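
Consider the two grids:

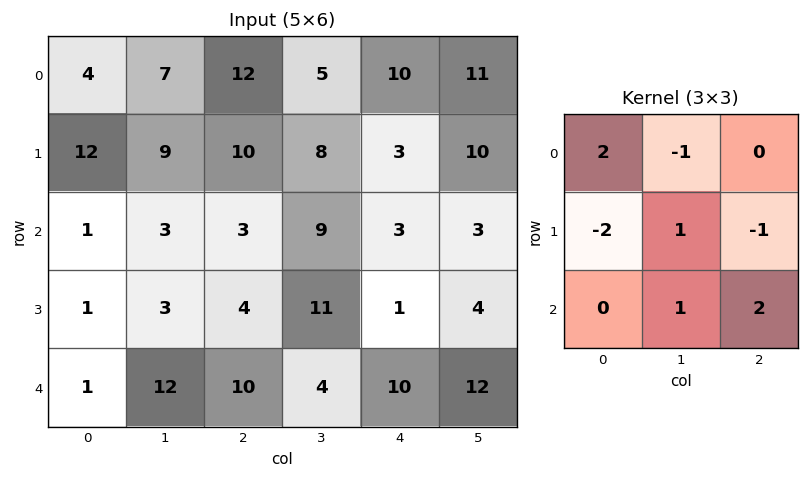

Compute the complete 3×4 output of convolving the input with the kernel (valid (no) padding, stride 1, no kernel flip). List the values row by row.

-15 7 19 -14
24 22 25 4
28 8 23 24

Output[0,0]: The receptive field on the input at this output position is [4 7 12 / 12 9 10 / 1 3 3]. Elementwise product with the kernel and sum: 4·2 + 7·-1 + 12·-2 + 9·1 + 10·-1 + 3·1 + 3·2.
Output[0,1]: The receptive field on the input at this output position is [7 12 5 / 9 10 8 / 3 3 9]. Elementwise product with the kernel and sum: 7·2 + 12·-1 + 9·-2 + 10·1 + 8·-1 + 3·1 + 9·2.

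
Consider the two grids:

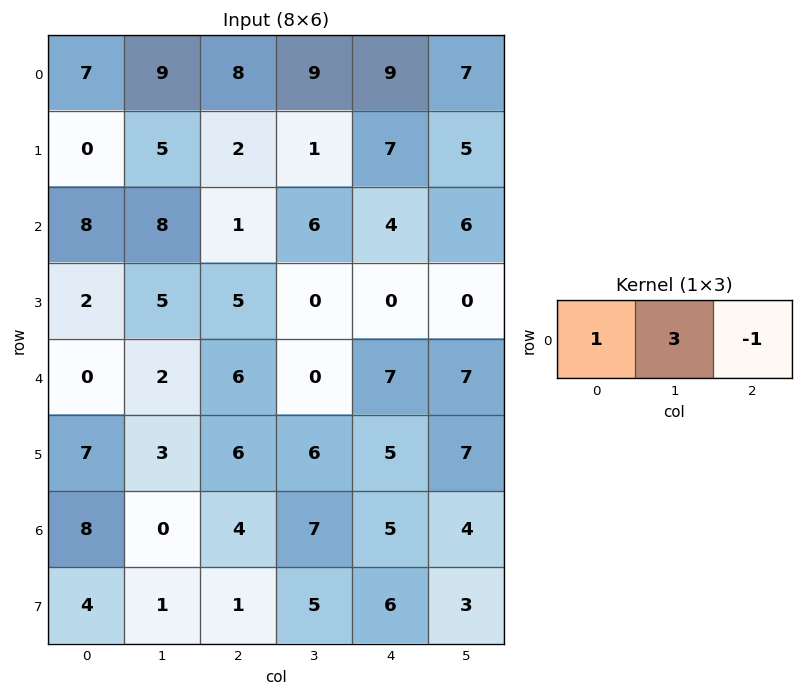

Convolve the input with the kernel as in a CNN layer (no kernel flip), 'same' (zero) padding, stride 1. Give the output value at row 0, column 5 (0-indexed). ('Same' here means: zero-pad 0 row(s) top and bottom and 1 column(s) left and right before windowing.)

The receptive field on the zero-padded input at this output position is [9 7 0]. Elementwise product with the kernel and sum: 9·1 + 7·3 + 0·-1.

30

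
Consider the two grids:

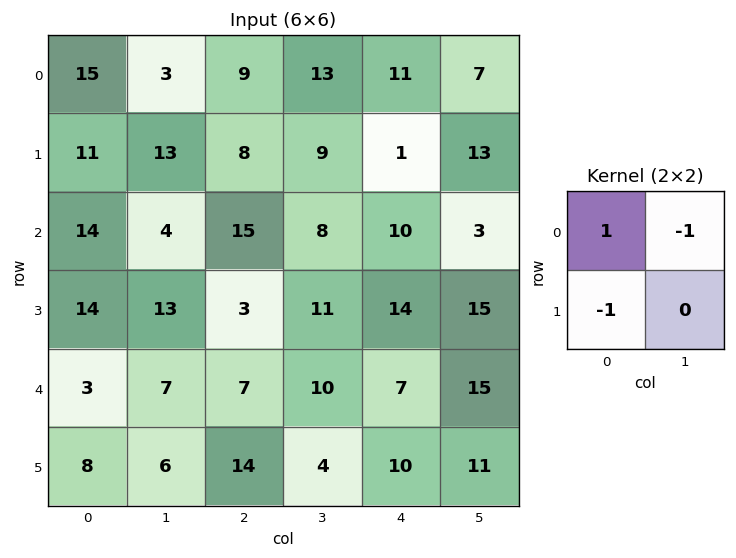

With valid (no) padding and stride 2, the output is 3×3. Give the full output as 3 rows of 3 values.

1 -12 3
-4 4 -7
-12 -17 -18

Output[0,0]: The receptive field on the input at this output position is [15 3 / 11 13]. Elementwise product with the kernel and sum: 15·1 + 3·-1 + 11·-1.
Output[0,1]: The receptive field on the input at this output position is [9 13 / 8 9]. Elementwise product with the kernel and sum: 9·1 + 13·-1 + 8·-1.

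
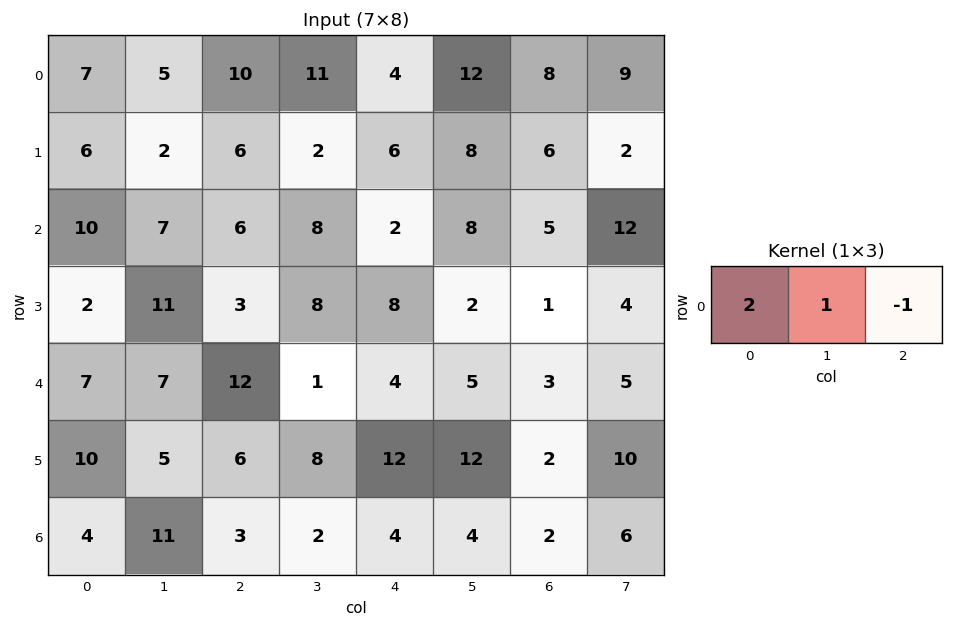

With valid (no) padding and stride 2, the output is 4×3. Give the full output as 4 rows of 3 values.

9 27 12
21 18 7
9 21 10
16 4 10

Output[0,0]: The receptive field on the input at this output position is [7 5 10]. Elementwise product with the kernel and sum: 7·2 + 5·1 + 10·-1.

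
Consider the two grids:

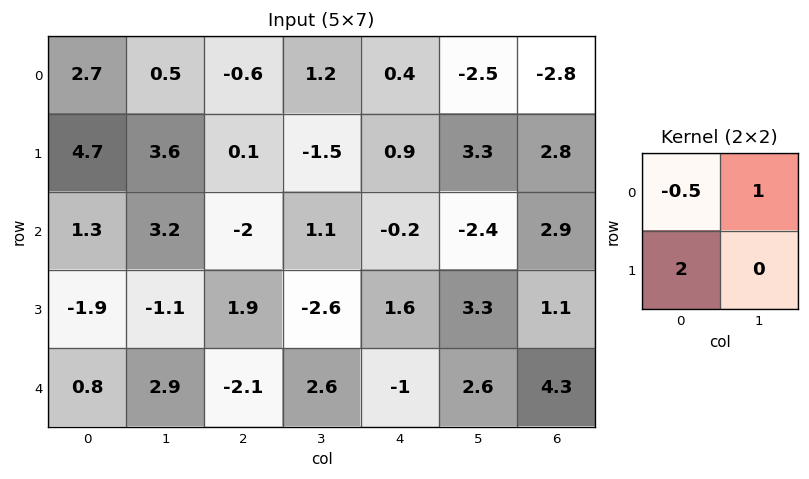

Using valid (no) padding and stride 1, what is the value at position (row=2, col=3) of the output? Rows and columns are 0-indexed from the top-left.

-5.95

The receptive field on the input at this output position is [1.1 -0.2 / -2.6 1.6]. Elementwise product with the kernel and sum: 1.1·-0.5 + -0.2·1 + -2.6·2.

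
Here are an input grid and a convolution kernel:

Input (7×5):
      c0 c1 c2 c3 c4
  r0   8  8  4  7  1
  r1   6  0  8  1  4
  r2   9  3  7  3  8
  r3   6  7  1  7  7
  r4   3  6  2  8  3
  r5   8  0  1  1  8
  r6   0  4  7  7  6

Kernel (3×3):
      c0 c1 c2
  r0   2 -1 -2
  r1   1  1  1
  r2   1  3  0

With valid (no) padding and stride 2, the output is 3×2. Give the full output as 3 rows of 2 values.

Output[0,0]: The receptive field on the input at this output position is [8 8 4 / 6 0 8 / 9 3 7]. Elementwise product with the kernel and sum: 8·2 + 8·-1 + 4·-2 + 6·1 + 0·1 + 8·1 + 9·1 + 3·3.

32 28
36 36
17 28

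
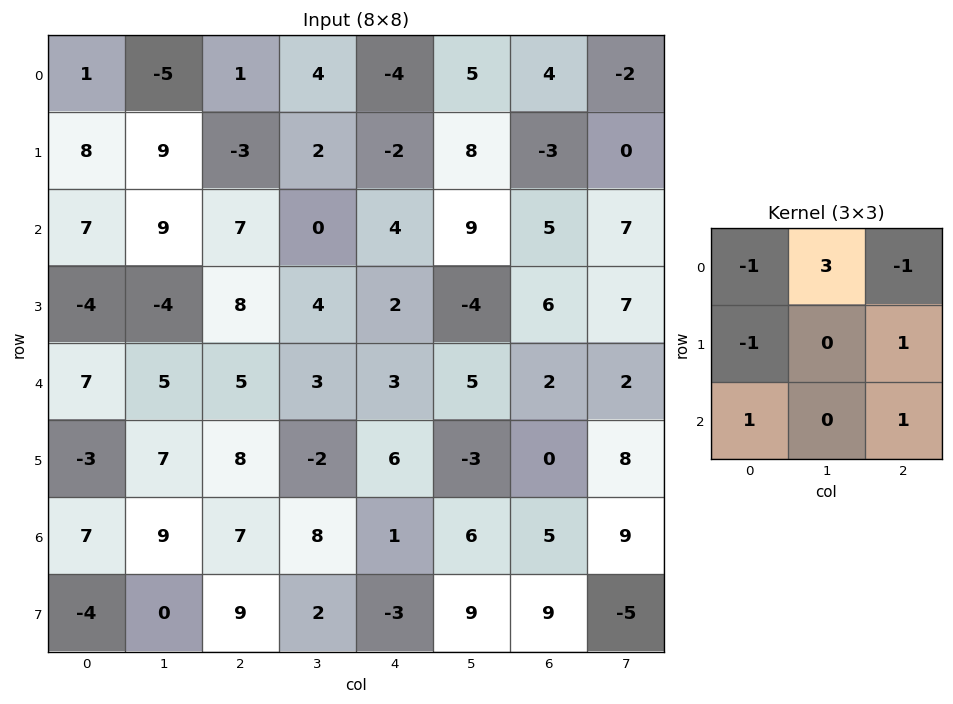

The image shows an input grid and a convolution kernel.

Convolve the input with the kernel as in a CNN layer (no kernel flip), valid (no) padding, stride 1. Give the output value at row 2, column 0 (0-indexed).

37

The receptive field on the input at this output position is [7 9 7 / -4 -4 8 / 7 5 5]. Elementwise product with the kernel and sum: 7·-1 + 9·3 + 7·-1 + -4·-1 + 8·1 + 7·1 + 5·1.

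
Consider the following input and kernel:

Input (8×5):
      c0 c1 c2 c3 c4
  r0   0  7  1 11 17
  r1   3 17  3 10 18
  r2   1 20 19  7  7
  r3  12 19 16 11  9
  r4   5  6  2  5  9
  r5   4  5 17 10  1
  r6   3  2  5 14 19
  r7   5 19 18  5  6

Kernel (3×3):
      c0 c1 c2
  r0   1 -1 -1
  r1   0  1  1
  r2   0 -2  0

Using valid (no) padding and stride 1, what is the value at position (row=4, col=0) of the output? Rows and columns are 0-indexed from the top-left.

15

The receptive field on the input at this output position is [5 6 2 / 4 5 17 / 3 2 5]. Elementwise product with the kernel and sum: 5·1 + 6·-1 + 2·-1 + 5·1 + 17·1 + 2·-2.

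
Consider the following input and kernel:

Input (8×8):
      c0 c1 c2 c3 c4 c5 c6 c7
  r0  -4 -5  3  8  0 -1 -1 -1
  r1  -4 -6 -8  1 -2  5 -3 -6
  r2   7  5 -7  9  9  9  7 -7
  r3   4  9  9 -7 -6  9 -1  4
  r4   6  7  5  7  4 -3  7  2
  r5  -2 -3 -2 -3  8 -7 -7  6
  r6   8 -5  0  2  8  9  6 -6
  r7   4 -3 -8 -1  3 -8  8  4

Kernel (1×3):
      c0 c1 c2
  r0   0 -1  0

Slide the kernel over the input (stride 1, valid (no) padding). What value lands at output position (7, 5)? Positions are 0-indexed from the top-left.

-8

The receptive field on the input at this output position is [-8 8 4]. Elementwise product with the kernel and sum: 8·-1.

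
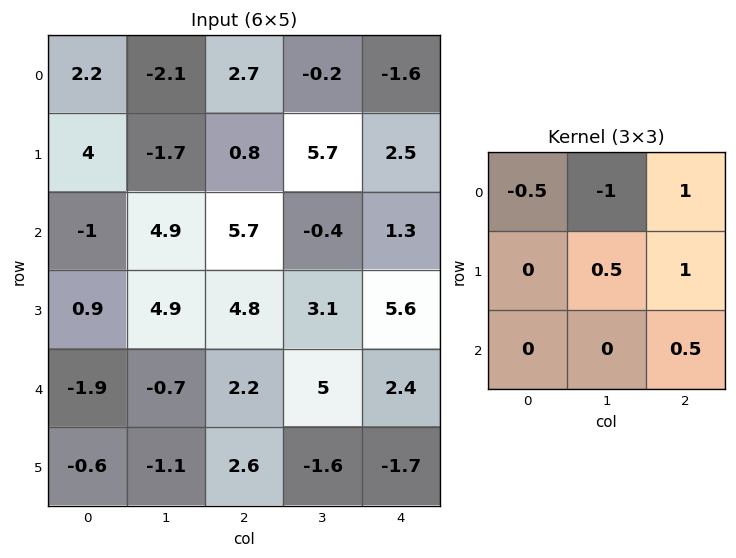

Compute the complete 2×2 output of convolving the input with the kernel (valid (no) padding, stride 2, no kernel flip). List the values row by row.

6.5 3.25
9.65 7.2

Output[0,0]: The receptive field on the input at this output position is [2.2 -2.1 2.7 / 4 -1.7 0.8 / -1 4.9 5.7]. Elementwise product with the kernel and sum: 2.2·-0.5 + -2.1·-1 + 2.7·1 + -1.7·0.5 + 0.8·1 + 5.7·0.5.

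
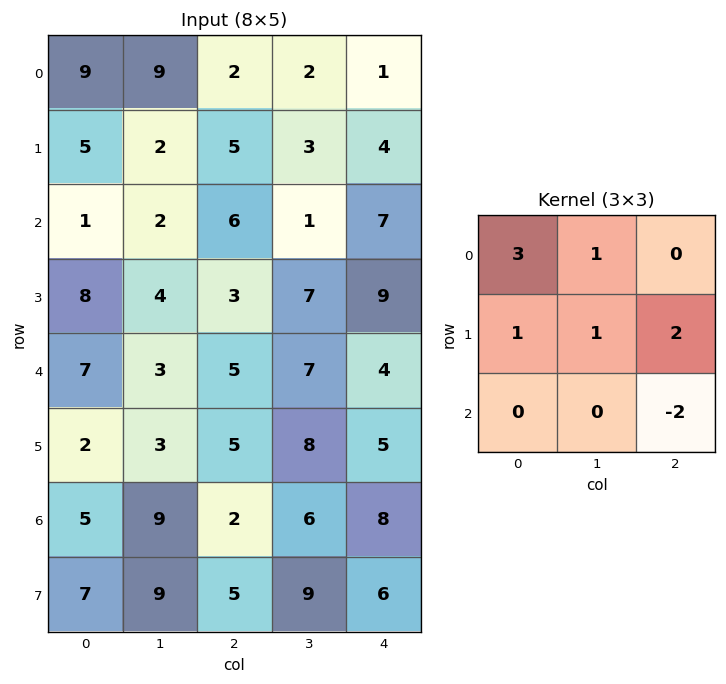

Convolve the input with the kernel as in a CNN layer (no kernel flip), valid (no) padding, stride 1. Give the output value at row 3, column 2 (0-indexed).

The receptive field on the input at this output position is [3 7 9 / 5 7 4 / 5 8 5]. Elementwise product with the kernel and sum: 3·3 + 7·1 + 5·1 + 7·1 + 4·2 + 5·-2.

26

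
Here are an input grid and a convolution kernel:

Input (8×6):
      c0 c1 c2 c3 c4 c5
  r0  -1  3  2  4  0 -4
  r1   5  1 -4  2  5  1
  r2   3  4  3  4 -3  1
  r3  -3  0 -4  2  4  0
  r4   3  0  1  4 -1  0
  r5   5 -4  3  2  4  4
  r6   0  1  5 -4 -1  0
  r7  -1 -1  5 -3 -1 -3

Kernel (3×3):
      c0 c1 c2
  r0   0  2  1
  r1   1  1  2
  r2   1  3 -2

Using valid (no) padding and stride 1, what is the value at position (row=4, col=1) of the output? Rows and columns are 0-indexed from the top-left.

33

The receptive field on the input at this output position is [0 1 4 / -4 3 2 / 1 5 -4]. Elementwise product with the kernel and sum: 1·2 + 4·1 + -4·1 + 3·1 + 2·2 + 1·1 + 5·3 + -4·-2.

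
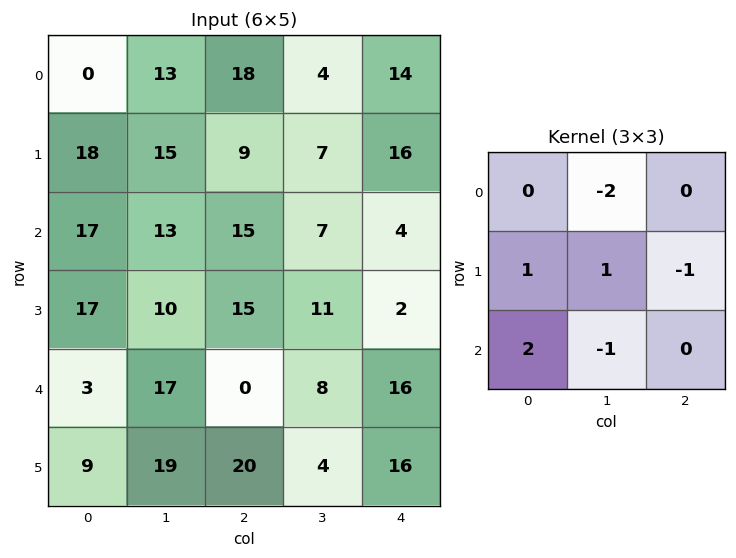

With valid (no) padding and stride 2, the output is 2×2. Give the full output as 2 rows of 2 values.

Output[0,0]: The receptive field on the input at this output position is [0 13 18 / 18 15 9 / 17 13 15]. Elementwise product with the kernel and sum: 13·-2 + 18·1 + 15·1 + 9·-1 + 17·2 + 13·-1.
Output[0,1]: The receptive field on the input at this output position is [18 4 14 / 9 7 16 / 15 7 4]. Elementwise product with the kernel and sum: 4·-2 + 9·1 + 7·1 + 16·-1 + 15·2 + 7·-1.

19 15
-25 2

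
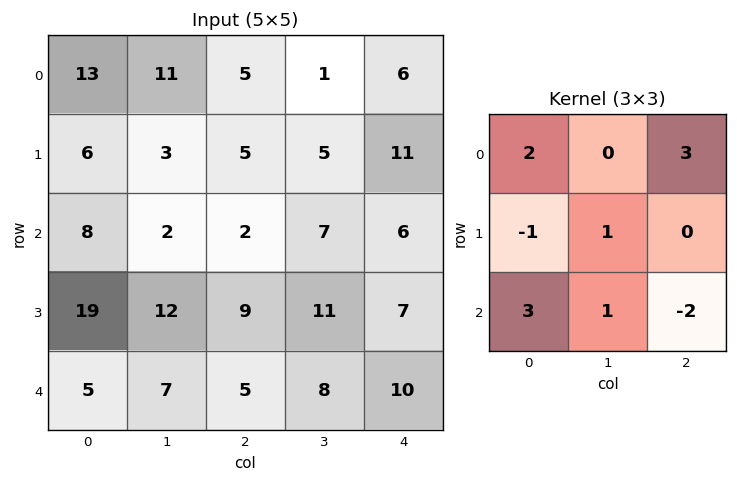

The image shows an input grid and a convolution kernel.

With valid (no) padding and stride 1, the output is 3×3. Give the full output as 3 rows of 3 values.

Output[0,0]: The receptive field on the input at this output position is [13 11 5 / 6 3 5 / 8 2 2]. Elementwise product with the kernel and sum: 13·2 + 5·3 + 6·-1 + 3·1 + 8·3 + 2·1 + 2·-2.
Output[0,1]: The receptive field on the input at this output position is [11 5 1 / 3 5 5 / 2 2 7]. Elementwise product with the kernel and sum: 11·2 + 1·3 + 3·-1 + 5·1 + 2·3 + 2·1 + 7·-2.

60 21 29
72 44 72
27 32 27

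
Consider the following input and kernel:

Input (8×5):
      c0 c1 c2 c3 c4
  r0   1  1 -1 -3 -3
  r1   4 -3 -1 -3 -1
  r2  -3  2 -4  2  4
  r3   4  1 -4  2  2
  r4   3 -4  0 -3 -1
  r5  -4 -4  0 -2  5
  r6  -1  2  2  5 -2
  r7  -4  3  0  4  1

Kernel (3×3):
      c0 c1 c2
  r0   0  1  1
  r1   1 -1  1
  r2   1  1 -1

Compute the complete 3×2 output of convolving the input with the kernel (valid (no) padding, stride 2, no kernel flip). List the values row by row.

9 -11
-4 0
-5 12

Output[0,0]: The receptive field on the input at this output position is [1 1 -1 / 4 -3 -1 / -3 2 -4]. Elementwise product with the kernel and sum: 1·1 + -1·1 + 4·1 + -3·-1 + -1·1 + -3·1 + 2·1 + -4·-1.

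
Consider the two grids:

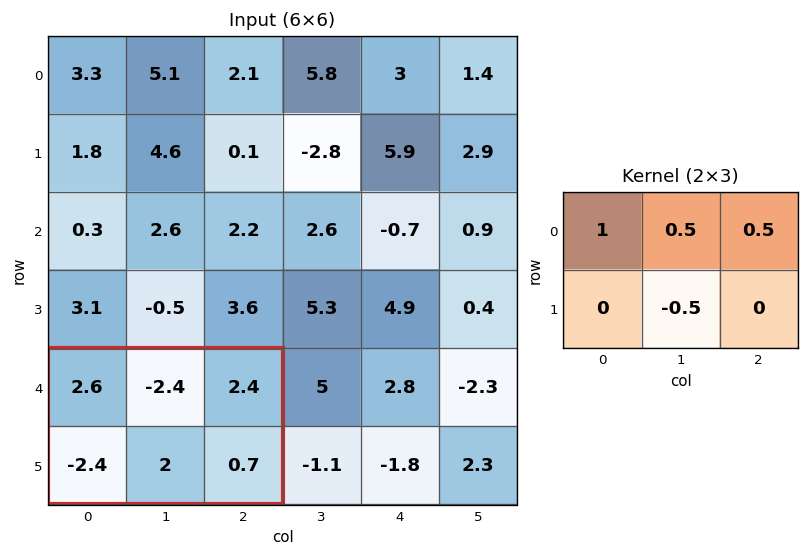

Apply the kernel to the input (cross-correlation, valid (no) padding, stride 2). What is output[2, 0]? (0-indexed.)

The receptive field on the input at this output position is [2.6 -2.4 2.4 / -2.4 2 0.7]. Elementwise product with the kernel and sum: 2.6·1 + -2.4·0.5 + 2.4·0.5 + 2·-0.5.

1.6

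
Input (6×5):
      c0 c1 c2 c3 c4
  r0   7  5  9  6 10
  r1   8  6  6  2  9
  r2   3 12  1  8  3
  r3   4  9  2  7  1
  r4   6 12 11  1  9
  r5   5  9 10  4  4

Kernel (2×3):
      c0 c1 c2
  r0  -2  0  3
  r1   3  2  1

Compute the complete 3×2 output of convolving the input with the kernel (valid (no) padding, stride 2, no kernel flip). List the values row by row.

Output[0,0]: The receptive field on the input at this output position is [7 5 9 / 8 6 6]. Elementwise product with the kernel and sum: 7·-2 + 9·3 + 8·3 + 6·2 + 6·1.
Output[0,1]: The receptive field on the input at this output position is [9 6 10 / 6 2 9]. Elementwise product with the kernel and sum: 9·-2 + 10·3 + 6·3 + 2·2 + 9·1.

55 43
29 28
64 47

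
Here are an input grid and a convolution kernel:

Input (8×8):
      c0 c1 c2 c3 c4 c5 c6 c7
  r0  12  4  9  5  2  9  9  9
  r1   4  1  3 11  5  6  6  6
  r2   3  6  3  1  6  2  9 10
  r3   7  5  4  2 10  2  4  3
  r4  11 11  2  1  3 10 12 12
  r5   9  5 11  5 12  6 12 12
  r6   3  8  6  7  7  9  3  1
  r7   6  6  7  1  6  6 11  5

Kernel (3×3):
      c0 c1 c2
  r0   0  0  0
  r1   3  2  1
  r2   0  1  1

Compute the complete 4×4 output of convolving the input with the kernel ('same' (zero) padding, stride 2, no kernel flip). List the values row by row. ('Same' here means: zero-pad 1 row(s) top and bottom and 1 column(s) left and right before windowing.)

Output[0,0]: The receptive field on the zero-padded input at this output position is [0 0 0 / 0 12 4 / 0 4 1]. Elementwise product with the kernel and sum: 0·3 + 12·2 + 4·1 + 4·1 + 1·1.

33 49 39 66
24 31 29 41
47 54 37 90
26 51 56 50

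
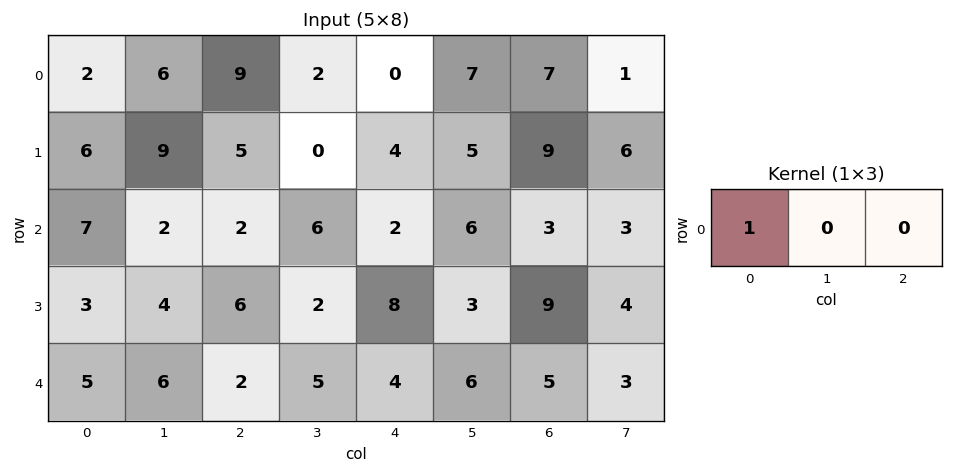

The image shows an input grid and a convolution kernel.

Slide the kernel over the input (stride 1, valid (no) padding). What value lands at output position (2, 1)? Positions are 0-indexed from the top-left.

2

The receptive field on the input at this output position is [2 2 6]. Elementwise product with the kernel and sum: 2·1.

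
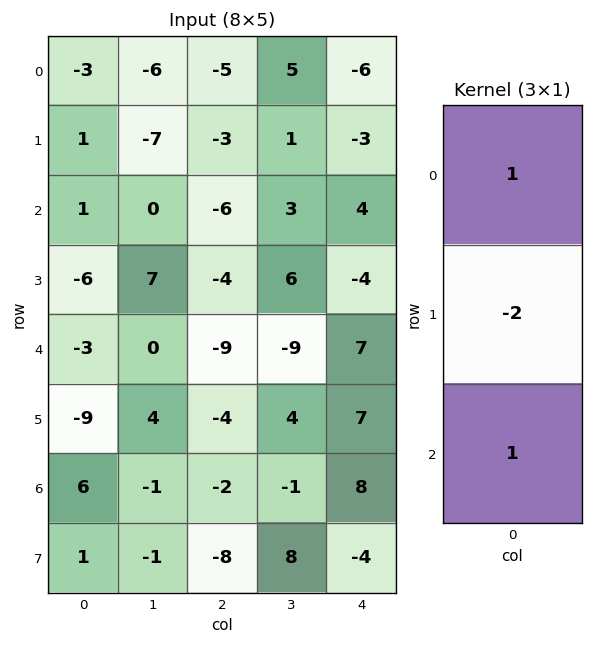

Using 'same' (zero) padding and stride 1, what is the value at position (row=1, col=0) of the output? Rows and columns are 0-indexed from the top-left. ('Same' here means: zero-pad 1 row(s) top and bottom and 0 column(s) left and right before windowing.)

-4

The receptive field on the zero-padded input at this output position is [-3 / 1 / 1]. Elementwise product with the kernel and sum: -3·1 + 1·-2 + 1·1.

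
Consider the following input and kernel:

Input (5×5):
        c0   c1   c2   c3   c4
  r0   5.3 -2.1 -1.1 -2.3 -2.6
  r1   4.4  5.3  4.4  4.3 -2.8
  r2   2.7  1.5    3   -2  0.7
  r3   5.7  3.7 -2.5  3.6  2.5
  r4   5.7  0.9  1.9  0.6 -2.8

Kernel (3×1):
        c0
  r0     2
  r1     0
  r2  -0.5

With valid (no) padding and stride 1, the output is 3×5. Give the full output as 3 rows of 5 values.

Output[0,0]: The receptive field on the input at this output position is [5.3 / 4.4 / 2.7]. Elementwise product with the kernel and sum: 5.3·2 + 2.7·-0.5.

9.25 -4.95 -3.7 -3.6 -5.55
5.95 8.75 10.05 6.8 -6.85
2.55 2.55 5.05 -4.3 2.8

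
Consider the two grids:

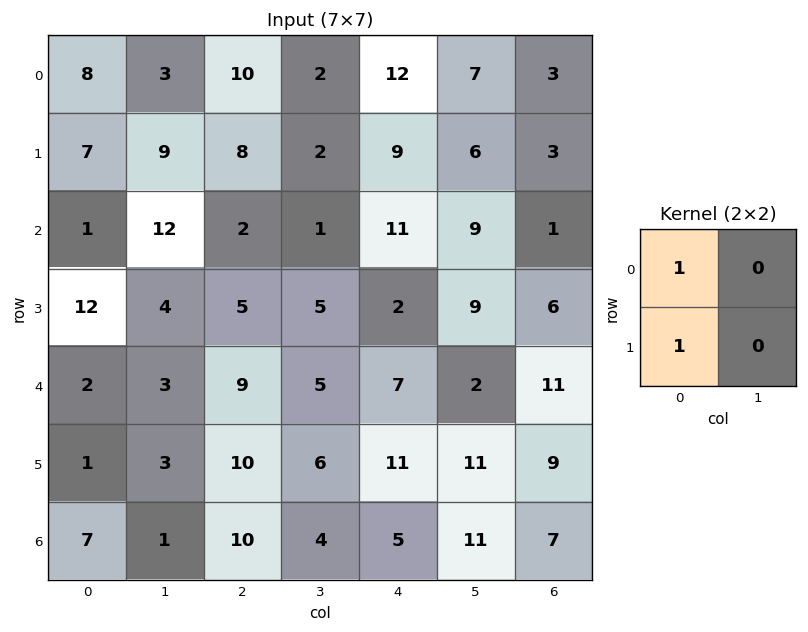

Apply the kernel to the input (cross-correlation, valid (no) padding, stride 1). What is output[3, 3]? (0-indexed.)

10

The receptive field on the input at this output position is [5 2 / 5 7]. Elementwise product with the kernel and sum: 5·1 + 5·1.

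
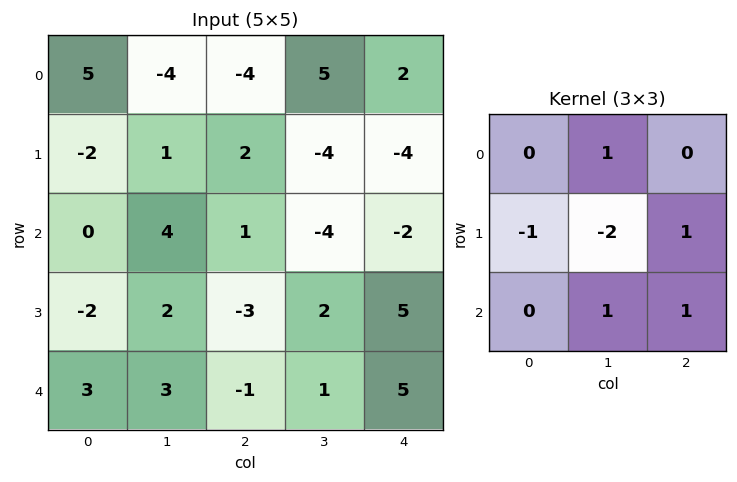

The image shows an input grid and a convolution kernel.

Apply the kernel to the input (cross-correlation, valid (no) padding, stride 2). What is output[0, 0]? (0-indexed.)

3

The receptive field on the input at this output position is [5 -4 -4 / -2 1 2 / 0 4 1]. Elementwise product with the kernel and sum: -4·1 + -2·-1 + 1·-2 + 2·1 + 4·1 + 1·1.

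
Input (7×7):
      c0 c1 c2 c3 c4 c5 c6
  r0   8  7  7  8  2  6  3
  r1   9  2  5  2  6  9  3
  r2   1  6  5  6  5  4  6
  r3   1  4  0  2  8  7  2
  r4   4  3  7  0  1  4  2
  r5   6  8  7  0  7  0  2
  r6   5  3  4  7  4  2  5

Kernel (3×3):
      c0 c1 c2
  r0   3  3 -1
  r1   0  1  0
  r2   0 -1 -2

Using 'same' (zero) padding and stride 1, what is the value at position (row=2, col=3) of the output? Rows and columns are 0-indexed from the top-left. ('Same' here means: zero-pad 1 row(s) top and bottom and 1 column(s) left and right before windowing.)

The receptive field on the zero-padded input at this output position is [5 2 6 / 5 6 5 / 0 2 8]. Elementwise product with the kernel and sum: 5·3 + 2·3 + 6·-1 + 6·1 + 2·-1 + 8·-2.

3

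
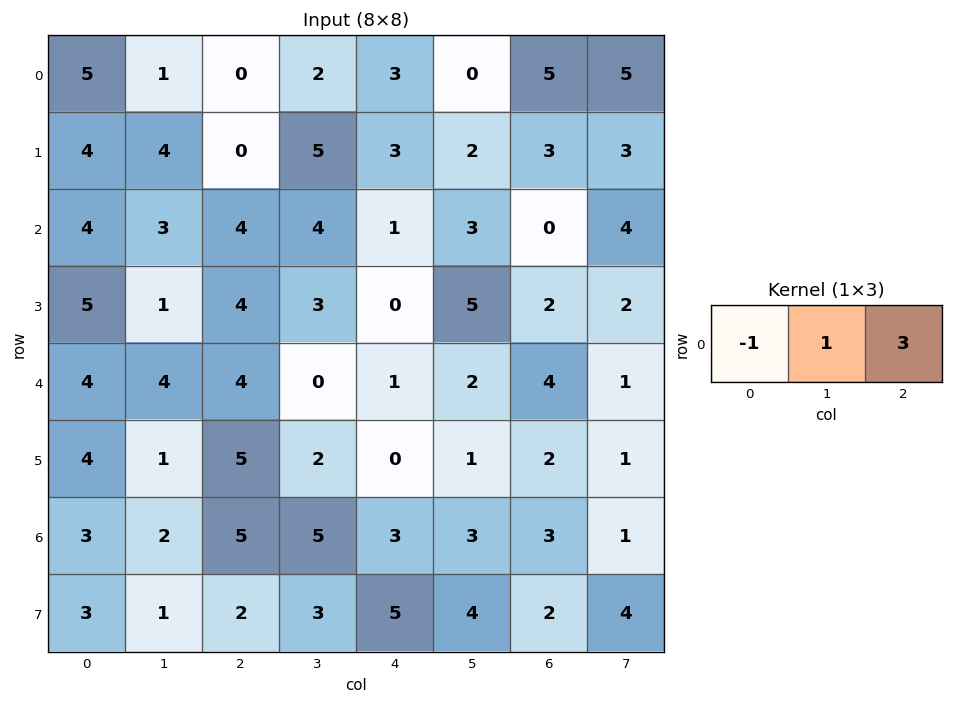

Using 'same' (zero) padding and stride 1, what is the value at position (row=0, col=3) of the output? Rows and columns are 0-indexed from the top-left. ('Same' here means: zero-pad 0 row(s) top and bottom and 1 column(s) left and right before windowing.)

11

The receptive field on the zero-padded input at this output position is [0 2 3]. Elementwise product with the kernel and sum: 0·-1 + 2·1 + 3·3.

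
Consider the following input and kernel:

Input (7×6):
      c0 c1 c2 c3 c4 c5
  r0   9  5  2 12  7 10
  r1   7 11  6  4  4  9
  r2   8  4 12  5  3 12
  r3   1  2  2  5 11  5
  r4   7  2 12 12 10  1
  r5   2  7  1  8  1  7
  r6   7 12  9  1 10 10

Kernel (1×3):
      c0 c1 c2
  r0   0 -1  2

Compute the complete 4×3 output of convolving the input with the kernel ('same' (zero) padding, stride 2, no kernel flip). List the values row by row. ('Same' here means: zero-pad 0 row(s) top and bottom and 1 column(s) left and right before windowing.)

1 22 13
0 -2 21
-3 12 -8
17 -7 10

Output[0,0]: The receptive field on the zero-padded input at this output position is [0 9 5]. Elementwise product with the kernel and sum: 9·-1 + 5·2.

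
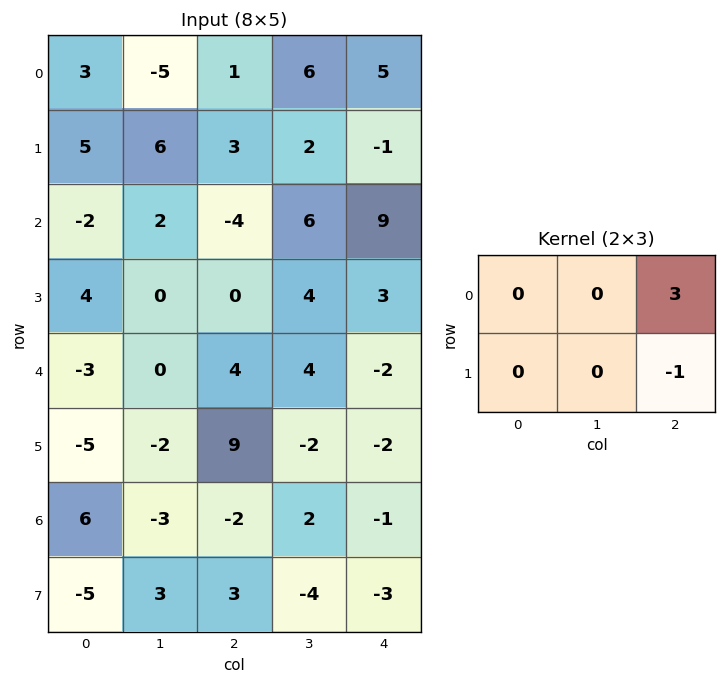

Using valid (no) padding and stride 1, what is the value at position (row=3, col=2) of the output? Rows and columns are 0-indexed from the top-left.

11

The receptive field on the input at this output position is [0 4 3 / 4 4 -2]. Elementwise product with the kernel and sum: 3·3 + -2·-1.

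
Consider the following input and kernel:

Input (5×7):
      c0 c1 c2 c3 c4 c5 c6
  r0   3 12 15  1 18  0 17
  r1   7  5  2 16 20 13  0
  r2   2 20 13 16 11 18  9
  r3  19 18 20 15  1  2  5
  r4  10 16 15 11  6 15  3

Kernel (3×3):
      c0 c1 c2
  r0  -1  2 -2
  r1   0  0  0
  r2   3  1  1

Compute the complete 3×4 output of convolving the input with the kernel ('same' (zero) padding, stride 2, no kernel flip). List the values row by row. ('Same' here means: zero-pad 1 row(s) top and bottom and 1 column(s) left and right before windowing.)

12 33 81 39
41 56 46 -2
2 -8 -17 8

Output[0,0]: The receptive field on the zero-padded input at this output position is [0 0 0 / 0 3 12 / 0 7 5]. Elementwise product with the kernel and sum: 0·-1 + 0·2 + 0·-2 + 0·3 + 7·1 + 5·1.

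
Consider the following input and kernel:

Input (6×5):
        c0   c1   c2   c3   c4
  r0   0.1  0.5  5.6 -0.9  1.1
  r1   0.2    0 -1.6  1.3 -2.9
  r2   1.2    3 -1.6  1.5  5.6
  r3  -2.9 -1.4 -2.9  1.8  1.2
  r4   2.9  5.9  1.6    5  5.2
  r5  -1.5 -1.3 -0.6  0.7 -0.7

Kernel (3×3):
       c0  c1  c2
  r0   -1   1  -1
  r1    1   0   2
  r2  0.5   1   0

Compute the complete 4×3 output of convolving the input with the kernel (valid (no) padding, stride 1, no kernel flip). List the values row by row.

Output[0,0]: The receptive field on the input at this output position is [0.1 0.5 5.6 / 0.2 0 -1.6 / 1.2 3 -1.6]. Elementwise product with the kernel and sum: 0.1·-1 + 0.5·1 + 5.6·-1 + 0.2·1 + -1.6·2 + 1.2·0.5 + 3·1.
Output[0,1]: The receptive field on the input at this output position is [0.5 5.6 -0.9 / 0 -1.6 1.3 / 3 -1.6 1.5]. Elementwise product with the kernel and sum: 0.5·-1 + 5.6·1 + -0.9·-1 + 0·1 + 1.3·2 + 3·0.5 + -1.6·1.

-4.6 8.5 -14.3
-3.45 -0.5 15.75
2.05 0.65 2.8
8.45 11.35 15.9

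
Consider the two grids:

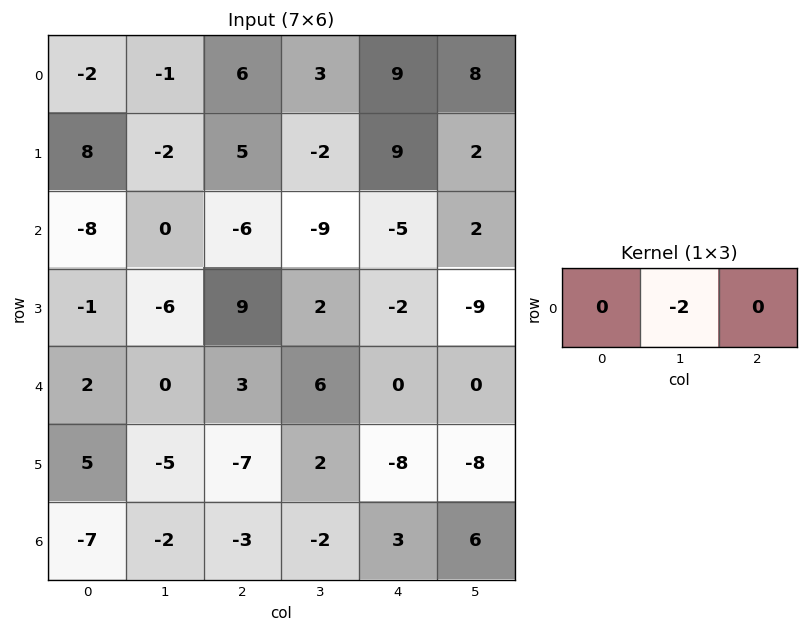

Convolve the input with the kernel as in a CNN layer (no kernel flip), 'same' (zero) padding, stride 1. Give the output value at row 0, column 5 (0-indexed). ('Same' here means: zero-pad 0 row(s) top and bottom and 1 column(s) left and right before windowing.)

-16

The receptive field on the zero-padded input at this output position is [9 8 0]. Elementwise product with the kernel and sum: 8·-2.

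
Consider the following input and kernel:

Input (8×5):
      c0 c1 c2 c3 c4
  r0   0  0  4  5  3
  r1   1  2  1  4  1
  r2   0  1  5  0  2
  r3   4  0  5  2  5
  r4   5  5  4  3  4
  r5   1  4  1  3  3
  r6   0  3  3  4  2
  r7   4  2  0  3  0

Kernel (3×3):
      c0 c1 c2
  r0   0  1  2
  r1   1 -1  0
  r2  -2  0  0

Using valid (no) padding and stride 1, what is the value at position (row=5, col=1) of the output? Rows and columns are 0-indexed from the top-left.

3

The receptive field on the input at this output position is [4 1 3 / 3 3 4 / 2 0 3]. Elementwise product with the kernel and sum: 1·1 + 3·2 + 3·1 + 3·-1 + 2·-2.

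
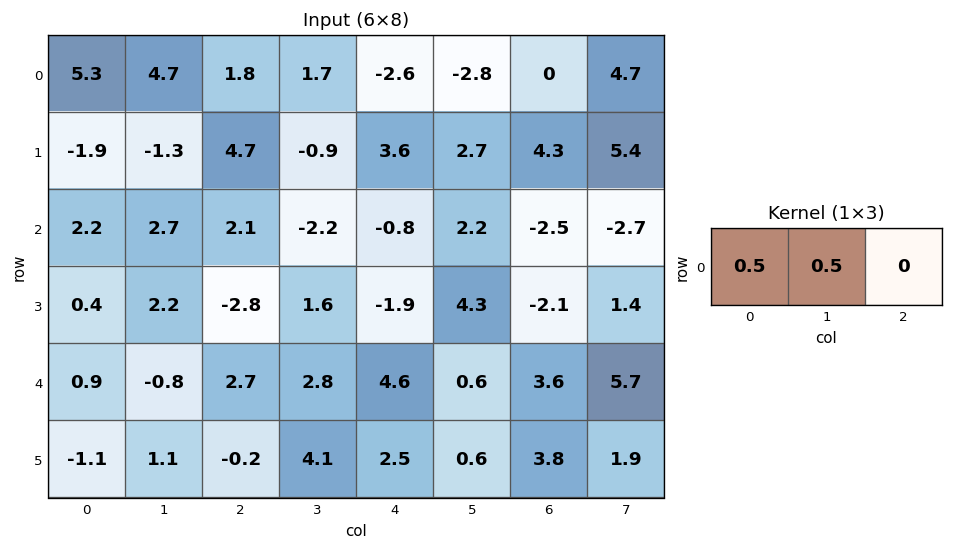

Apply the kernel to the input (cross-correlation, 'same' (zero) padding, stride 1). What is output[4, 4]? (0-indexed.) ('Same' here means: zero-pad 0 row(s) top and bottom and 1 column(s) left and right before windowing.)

The receptive field on the zero-padded input at this output position is [2.8 4.6 0.6]. Elementwise product with the kernel and sum: 2.8·0.5 + 4.6·0.5.

3.7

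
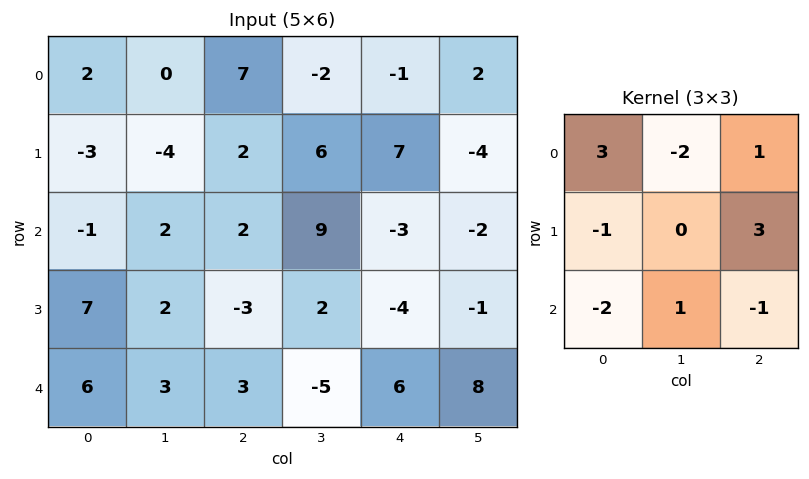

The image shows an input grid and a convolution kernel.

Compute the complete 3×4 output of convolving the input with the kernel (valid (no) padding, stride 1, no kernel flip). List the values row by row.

Output[0,0]: The receptive field on the input at this output position is [2 0 7 / -3 -4 2 / -1 2 2]. Elementwise product with the kernel and sum: 2·3 + 0·-2 + 7·1 + -3·-1 + 2·3 + -1·-2 + 2·1 + 2·-1.
Output[0,1]: The receptive field on the input at this output position is [0 7 -2 / -4 2 6 / 2 2 9]. Elementwise product with the kernel and sum: 0·3 + 7·-2 + -2·1 + -4·-1 + 6·3 + 2·-2 + 2·1 + 9·-1.

24 -5 51 -39
-1 6 2 -22
-33 17 -41 34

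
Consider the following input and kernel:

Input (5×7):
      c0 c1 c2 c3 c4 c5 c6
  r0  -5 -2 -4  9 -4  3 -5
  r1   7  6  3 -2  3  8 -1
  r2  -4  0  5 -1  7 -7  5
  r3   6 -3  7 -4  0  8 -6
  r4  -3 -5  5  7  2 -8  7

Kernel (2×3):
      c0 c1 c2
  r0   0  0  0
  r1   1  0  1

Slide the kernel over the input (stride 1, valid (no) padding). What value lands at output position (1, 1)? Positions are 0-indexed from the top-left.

-1

The receptive field on the input at this output position is [6 3 -2 / 0 5 -1]. Elementwise product with the kernel and sum: 0·1 + -1·1.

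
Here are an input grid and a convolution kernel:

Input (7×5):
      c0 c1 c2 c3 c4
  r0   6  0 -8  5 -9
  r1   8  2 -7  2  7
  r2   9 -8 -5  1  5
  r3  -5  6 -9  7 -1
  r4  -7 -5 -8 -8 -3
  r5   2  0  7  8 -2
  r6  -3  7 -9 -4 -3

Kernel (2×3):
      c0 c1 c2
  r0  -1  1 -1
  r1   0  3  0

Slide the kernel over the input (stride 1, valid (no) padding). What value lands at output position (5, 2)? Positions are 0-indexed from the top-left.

-9

The receptive field on the input at this output position is [7 8 -2 / -9 -4 -3]. Elementwise product with the kernel and sum: 7·-1 + 8·1 + -2·-1 + -4·3.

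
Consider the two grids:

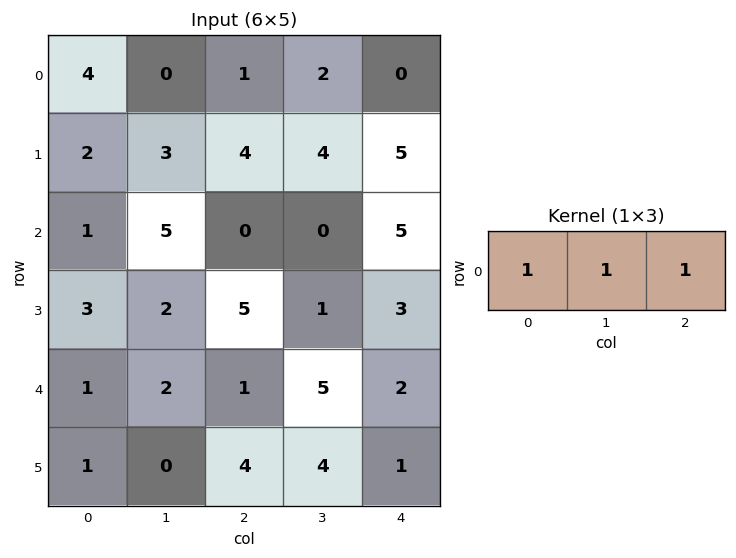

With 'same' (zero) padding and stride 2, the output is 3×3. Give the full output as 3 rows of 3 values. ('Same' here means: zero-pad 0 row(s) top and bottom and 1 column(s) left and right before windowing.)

4 3 2
6 5 5
3 8 7

Output[0,0]: The receptive field on the zero-padded input at this output position is [0 4 0]. Elementwise product with the kernel and sum: 0·1 + 4·1 + 0·1.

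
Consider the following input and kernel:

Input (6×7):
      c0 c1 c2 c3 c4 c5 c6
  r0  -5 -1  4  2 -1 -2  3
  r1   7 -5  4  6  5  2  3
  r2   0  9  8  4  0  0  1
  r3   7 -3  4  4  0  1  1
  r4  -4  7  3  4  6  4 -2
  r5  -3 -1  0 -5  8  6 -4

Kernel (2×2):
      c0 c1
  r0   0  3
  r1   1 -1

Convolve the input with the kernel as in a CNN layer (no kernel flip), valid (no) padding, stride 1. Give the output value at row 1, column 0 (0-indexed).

The receptive field on the input at this output position is [7 -5 / 0 9]. Elementwise product with the kernel and sum: -5·3 + 0·1 + 9·-1.

-24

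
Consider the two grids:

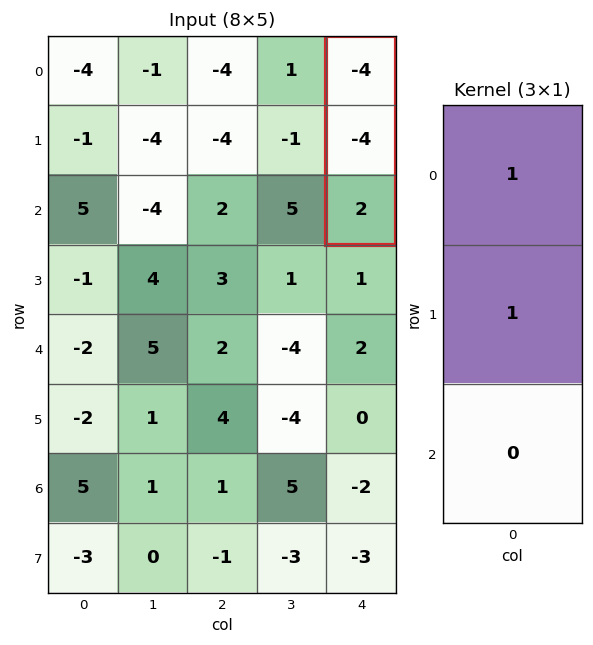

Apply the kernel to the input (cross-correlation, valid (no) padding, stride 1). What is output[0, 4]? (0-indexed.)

-8

The receptive field on the input at this output position is [-4 / -4 / 2]. Elementwise product with the kernel and sum: -4·1 + -4·1.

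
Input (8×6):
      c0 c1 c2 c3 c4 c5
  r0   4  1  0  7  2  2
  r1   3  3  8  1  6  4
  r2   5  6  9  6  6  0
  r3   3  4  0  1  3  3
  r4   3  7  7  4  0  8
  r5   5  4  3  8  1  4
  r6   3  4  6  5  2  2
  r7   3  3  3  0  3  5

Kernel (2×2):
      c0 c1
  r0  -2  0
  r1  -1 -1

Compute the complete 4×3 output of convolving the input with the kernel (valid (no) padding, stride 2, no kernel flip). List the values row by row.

-14 -9 -14
-17 -19 -18
-15 -25 -5
-12 -15 -12

Output[0,0]: The receptive field on the input at this output position is [4 1 / 3 3]. Elementwise product with the kernel and sum: 4·-2 + 3·-1 + 3·-1.
Output[0,1]: The receptive field on the input at this output position is [0 7 / 8 1]. Elementwise product with the kernel and sum: 0·-2 + 8·-1 + 1·-1.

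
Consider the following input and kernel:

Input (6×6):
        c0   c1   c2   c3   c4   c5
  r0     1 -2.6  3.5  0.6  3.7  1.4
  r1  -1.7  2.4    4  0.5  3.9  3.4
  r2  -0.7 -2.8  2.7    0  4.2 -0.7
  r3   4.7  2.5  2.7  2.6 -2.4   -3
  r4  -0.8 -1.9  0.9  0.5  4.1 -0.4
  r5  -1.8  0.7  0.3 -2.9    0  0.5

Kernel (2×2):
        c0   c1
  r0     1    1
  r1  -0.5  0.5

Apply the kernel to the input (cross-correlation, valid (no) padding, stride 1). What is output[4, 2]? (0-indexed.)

The receptive field on the input at this output position is [0.9 0.5 / 0.3 -2.9]. Elementwise product with the kernel and sum: 0.9·1 + 0.5·1 + 0.3·-0.5 + -2.9·0.5.

-0.2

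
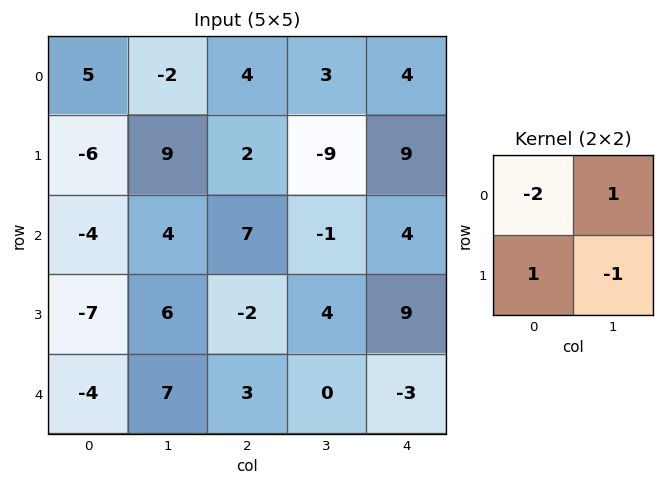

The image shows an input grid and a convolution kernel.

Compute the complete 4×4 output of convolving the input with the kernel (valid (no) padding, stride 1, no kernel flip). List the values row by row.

-27 15 6 -20
13 -19 -5 22
-1 7 -21 1
9 -10 11 4

Output[0,0]: The receptive field on the input at this output position is [5 -2 / -6 9]. Elementwise product with the kernel and sum: 5·-2 + -2·1 + -6·1 + 9·-1.
Output[0,1]: The receptive field on the input at this output position is [-2 4 / 9 2]. Elementwise product with the kernel and sum: -2·-2 + 4·1 + 9·1 + 2·-1.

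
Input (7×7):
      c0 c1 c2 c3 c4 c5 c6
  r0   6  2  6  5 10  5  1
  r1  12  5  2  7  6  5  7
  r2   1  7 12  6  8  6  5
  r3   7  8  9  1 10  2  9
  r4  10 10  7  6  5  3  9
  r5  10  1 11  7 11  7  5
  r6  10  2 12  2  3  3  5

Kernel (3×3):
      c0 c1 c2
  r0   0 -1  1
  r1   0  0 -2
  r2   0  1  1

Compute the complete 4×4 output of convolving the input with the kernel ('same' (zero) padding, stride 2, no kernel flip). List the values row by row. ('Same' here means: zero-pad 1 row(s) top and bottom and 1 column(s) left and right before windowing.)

Output[0,0]: The receptive field on the zero-padded input at this output position is [0 0 0 / 0 6 2 / 0 12 5]. Elementwise product with the kernel and sum: 0·-1 + 0·1 + 2·-2 + 12·1 + 5·1.

13 -1 1 7
-6 3 -1 2
-8 -2 4 -4
-13 -8 -10 -5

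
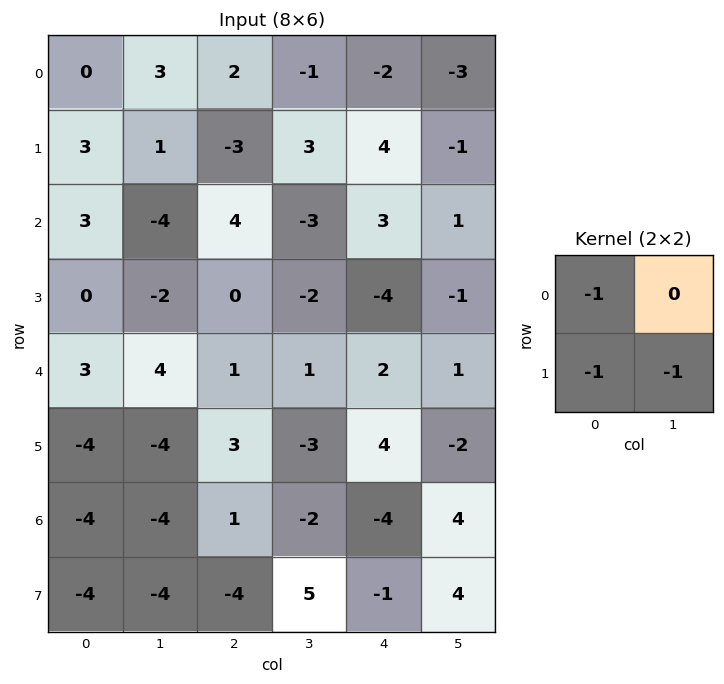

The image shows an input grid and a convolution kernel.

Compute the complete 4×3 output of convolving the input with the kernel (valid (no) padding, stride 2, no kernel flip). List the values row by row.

Output[0,0]: The receptive field on the input at this output position is [0 3 / 3 1]. Elementwise product with the kernel and sum: 0·-1 + 3·-1 + 1·-1.
Output[0,1]: The receptive field on the input at this output position is [2 -1 / -3 3]. Elementwise product with the kernel and sum: 2·-1 + -3·-1 + 3·-1.

-4 -2 -1
-1 -2 2
5 -1 -4
12 -2 1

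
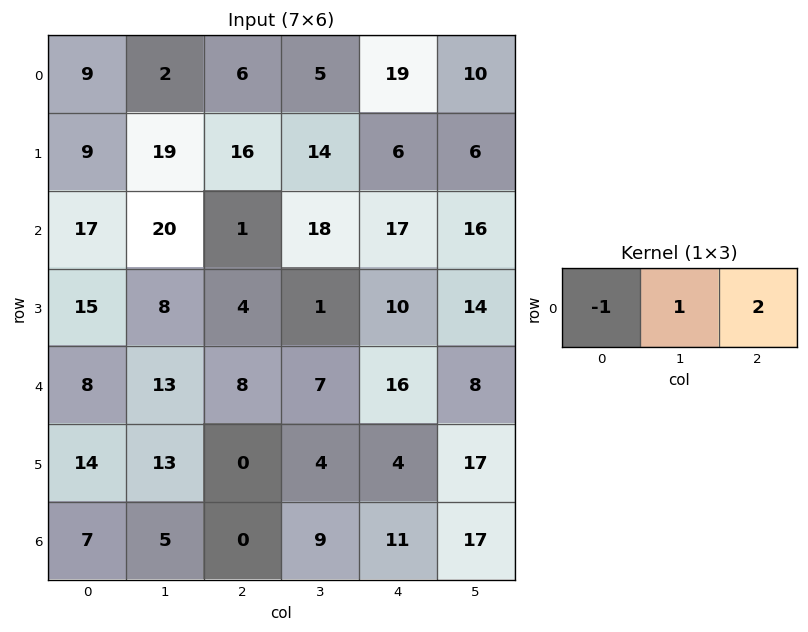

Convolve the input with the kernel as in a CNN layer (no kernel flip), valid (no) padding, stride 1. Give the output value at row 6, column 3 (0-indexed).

The receptive field on the input at this output position is [9 11 17]. Elementwise product with the kernel and sum: 9·-1 + 11·1 + 17·2.

36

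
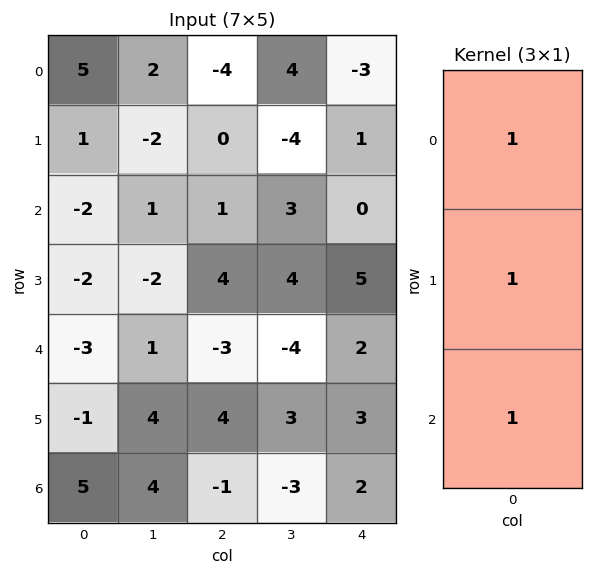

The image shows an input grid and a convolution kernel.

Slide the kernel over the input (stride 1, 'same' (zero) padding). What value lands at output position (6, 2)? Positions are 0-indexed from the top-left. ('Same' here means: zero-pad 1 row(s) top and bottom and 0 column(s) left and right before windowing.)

The receptive field on the zero-padded input at this output position is [4 / -1 / 0]. Elementwise product with the kernel and sum: 4·1 + -1·1 + 0·1.

3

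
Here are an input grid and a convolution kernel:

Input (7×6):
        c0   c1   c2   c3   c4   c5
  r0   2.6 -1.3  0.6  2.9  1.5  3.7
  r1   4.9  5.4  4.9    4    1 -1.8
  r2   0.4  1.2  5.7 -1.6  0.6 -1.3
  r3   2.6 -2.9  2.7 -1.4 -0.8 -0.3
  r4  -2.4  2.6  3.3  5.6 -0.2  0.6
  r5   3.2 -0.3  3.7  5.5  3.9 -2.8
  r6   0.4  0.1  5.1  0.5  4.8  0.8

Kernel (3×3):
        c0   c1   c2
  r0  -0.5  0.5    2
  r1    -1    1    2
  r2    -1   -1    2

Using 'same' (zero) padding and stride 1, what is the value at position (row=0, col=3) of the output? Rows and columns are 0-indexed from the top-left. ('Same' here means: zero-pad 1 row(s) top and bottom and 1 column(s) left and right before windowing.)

The receptive field on the zero-padded input at this output position is [0 0 0 / 0.6 2.9 1.5 / 4.9 4 1]. Elementwise product with the kernel and sum: 0·-0.5 + 0·0.5 + 0·2 + 0.6·-1 + 2.9·1 + 1.5·2 + 4.9·-1 + 4·-1 + 1·2.

-1.6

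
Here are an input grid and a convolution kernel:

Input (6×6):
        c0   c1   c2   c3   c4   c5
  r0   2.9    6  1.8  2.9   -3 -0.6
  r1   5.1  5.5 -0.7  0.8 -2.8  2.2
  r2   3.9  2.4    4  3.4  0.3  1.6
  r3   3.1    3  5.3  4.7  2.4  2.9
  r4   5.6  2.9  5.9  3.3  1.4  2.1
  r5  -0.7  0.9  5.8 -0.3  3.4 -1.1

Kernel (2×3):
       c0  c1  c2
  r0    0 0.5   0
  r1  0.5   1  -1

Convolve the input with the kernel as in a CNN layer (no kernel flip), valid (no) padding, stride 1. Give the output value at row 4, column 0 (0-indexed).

-3.8

The receptive field on the input at this output position is [5.6 2.9 5.9 / -0.7 0.9 5.8]. Elementwise product with the kernel and sum: 2.9·0.5 + -0.7·0.5 + 0.9·1 + 5.8·-1.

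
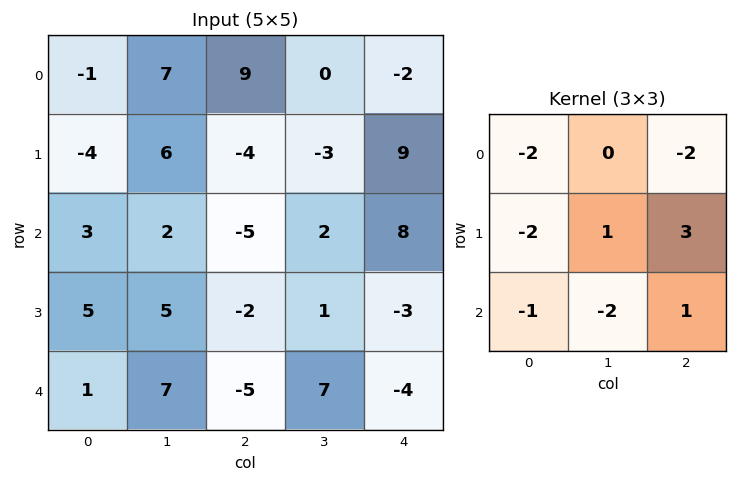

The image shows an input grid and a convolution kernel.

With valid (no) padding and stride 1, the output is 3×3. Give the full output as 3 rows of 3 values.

Output[0,0]: The receptive field on the input at this output position is [-1 7 9 / -4 6 -4 / 3 2 -5]. Elementwise product with the kernel and sum: -1·-2 + 9·-2 + -4·-2 + 6·1 + -4·3 + 3·-1 + 2·-2 + -5·1.
Output[0,1]: The receptive field on the input at this output position is [7 9 0 / 6 -4 -3 / 2 -5 2]. Elementwise product with the kernel and sum: 7·-2 + 0·-2 + 6·-2 + -4·1 + -3·3 + 2·-1 + -5·-2 + 2·1.

-26 -29 27
-20 -9 23
-27 -7 -23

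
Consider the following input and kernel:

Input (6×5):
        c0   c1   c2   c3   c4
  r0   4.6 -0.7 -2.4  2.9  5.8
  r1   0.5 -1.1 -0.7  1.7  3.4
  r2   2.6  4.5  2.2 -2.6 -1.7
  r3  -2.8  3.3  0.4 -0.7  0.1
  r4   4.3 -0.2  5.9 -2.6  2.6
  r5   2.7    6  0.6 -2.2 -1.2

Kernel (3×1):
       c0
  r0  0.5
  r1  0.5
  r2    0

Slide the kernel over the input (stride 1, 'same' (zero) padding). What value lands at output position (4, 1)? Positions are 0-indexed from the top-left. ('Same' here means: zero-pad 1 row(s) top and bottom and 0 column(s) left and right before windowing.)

1.55

The receptive field on the zero-padded input at this output position is [3.3 / -0.2 / 6]. Elementwise product with the kernel and sum: 3.3·0.5 + -0.2·0.5.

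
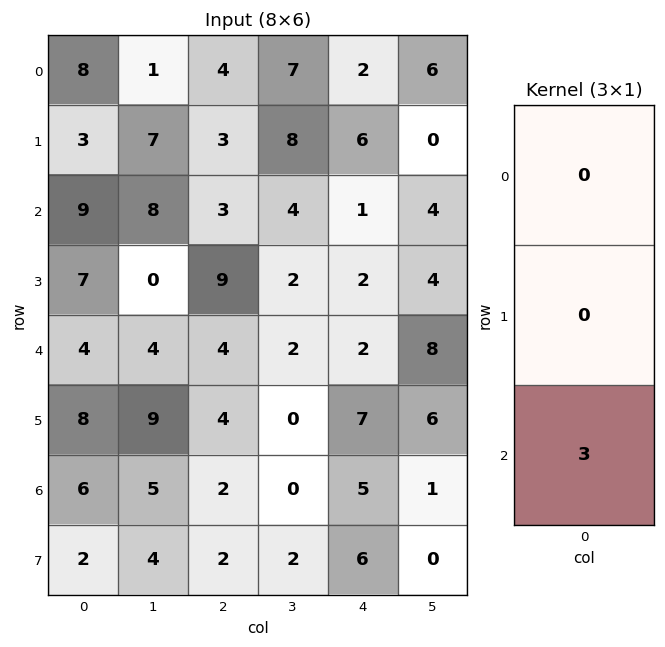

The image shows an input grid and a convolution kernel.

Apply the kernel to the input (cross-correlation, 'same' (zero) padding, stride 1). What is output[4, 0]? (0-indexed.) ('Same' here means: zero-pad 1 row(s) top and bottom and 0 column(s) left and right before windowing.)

24

The receptive field on the zero-padded input at this output position is [7 / 4 / 8]. Elementwise product with the kernel and sum: 8·3.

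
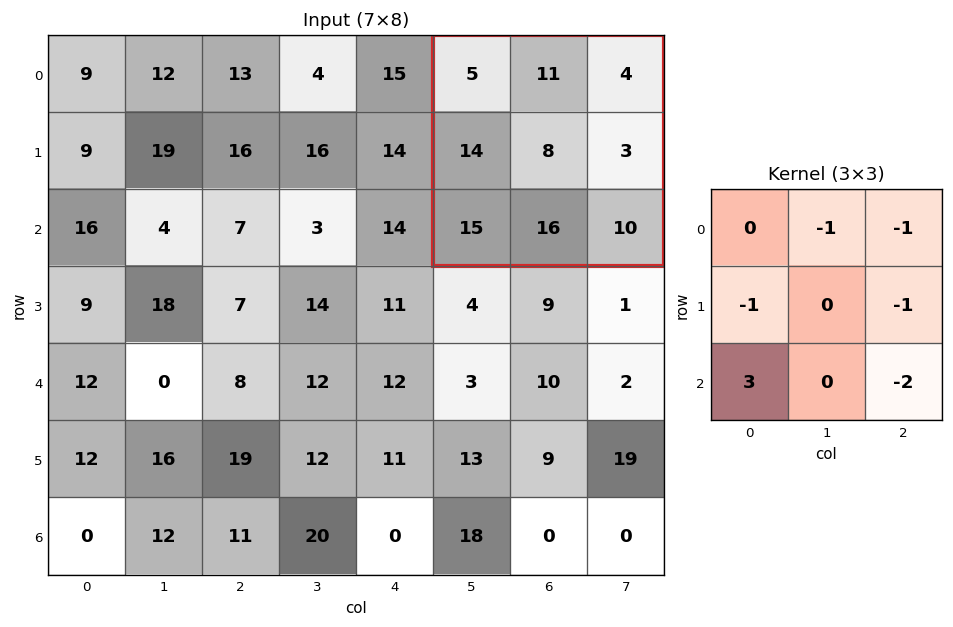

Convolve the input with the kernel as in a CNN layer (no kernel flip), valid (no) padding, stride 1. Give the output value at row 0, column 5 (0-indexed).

The receptive field on the input at this output position is [5 11 4 / 14 8 3 / 15 16 10]. Elementwise product with the kernel and sum: 11·-1 + 4·-1 + 14·-1 + 3·-1 + 15·3 + 10·-2.

-7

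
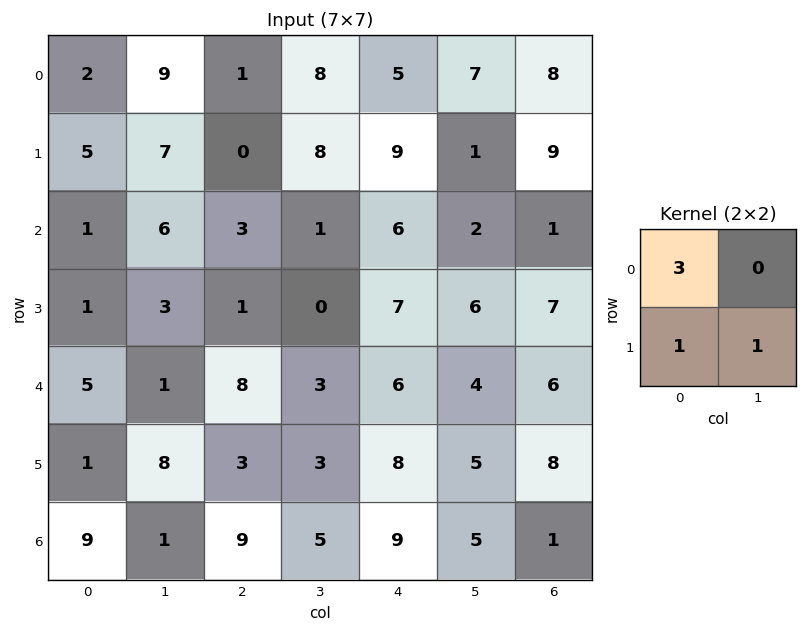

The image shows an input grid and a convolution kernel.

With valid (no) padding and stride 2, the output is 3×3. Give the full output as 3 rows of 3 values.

18 11 25
7 10 31
24 30 31

Output[0,0]: The receptive field on the input at this output position is [2 9 / 5 7]. Elementwise product with the kernel and sum: 2·3 + 5·1 + 7·1.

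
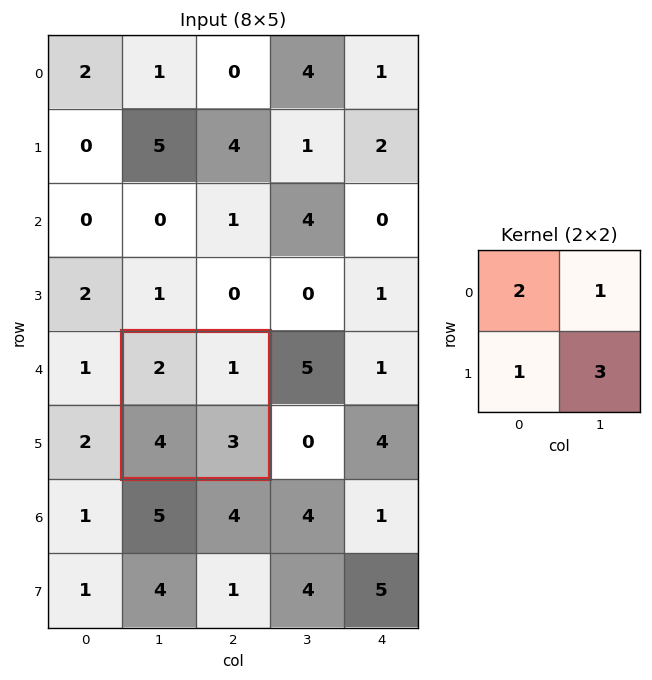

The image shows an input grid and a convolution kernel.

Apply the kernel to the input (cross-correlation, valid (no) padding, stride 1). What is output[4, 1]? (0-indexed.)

18

The receptive field on the input at this output position is [2 1 / 4 3]. Elementwise product with the kernel and sum: 2·2 + 1·1 + 4·1 + 3·3.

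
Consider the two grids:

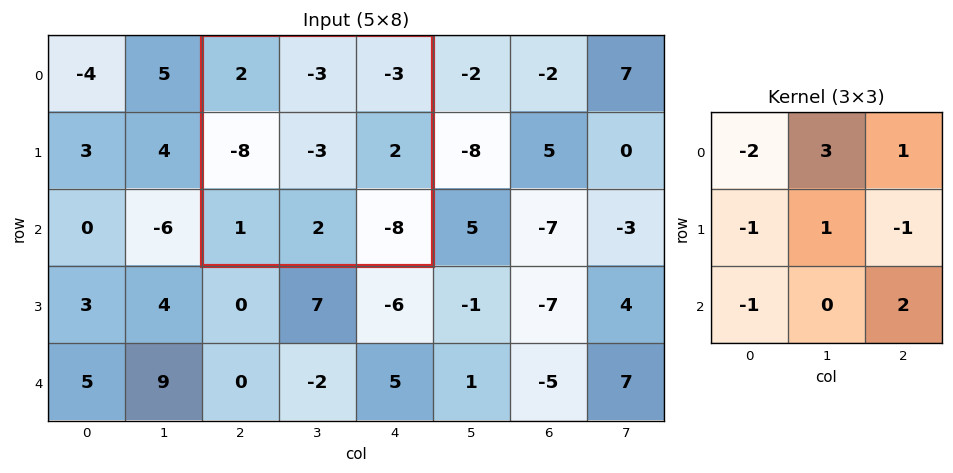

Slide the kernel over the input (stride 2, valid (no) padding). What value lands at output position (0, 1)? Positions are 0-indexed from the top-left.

The receptive field on the input at this output position is [2 -3 -3 / -8 -3 2 / 1 2 -8]. Elementwise product with the kernel and sum: 2·-2 + -3·3 + -3·1 + -8·-1 + -3·1 + 2·-1 + 1·-1 + -8·2.

-30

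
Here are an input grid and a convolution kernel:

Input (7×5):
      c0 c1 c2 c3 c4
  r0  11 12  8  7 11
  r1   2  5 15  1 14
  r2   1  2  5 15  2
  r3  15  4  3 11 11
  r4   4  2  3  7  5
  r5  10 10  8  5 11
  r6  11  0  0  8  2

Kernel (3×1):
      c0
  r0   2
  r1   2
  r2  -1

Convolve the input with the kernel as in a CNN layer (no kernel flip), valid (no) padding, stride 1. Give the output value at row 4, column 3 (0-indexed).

16

The receptive field on the input at this output position is [7 / 5 / 8]. Elementwise product with the kernel and sum: 7·2 + 5·2 + 8·-1.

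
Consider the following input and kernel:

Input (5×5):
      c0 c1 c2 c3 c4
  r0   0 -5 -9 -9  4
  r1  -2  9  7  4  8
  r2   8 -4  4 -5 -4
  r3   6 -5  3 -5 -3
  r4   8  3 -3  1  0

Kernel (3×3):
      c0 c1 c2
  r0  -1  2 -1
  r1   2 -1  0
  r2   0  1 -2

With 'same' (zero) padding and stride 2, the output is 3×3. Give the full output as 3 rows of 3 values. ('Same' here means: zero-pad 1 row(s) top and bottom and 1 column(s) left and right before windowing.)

Output[0,0]: The receptive field on the zero-padded input at this output position is [0 0 0 / 0 0 -5 / 0 -2 9]. Elementwise product with the kernel and sum: 0·-1 + 0·2 + 0·-1 + 0·2 + 0·-1 + -2·1 + 9·-2.
Output[0,1]: The receptive field on the zero-padded input at this output position is [0 0 0 / -5 -9 -9 / 9 7 4]. Elementwise product with the kernel and sum: 0·-1 + 0·2 + 0·-1 + -5·2 + -9·-1 + 7·1 + 4·-2.

-20 -2 -14
-5 2 3
9 25 1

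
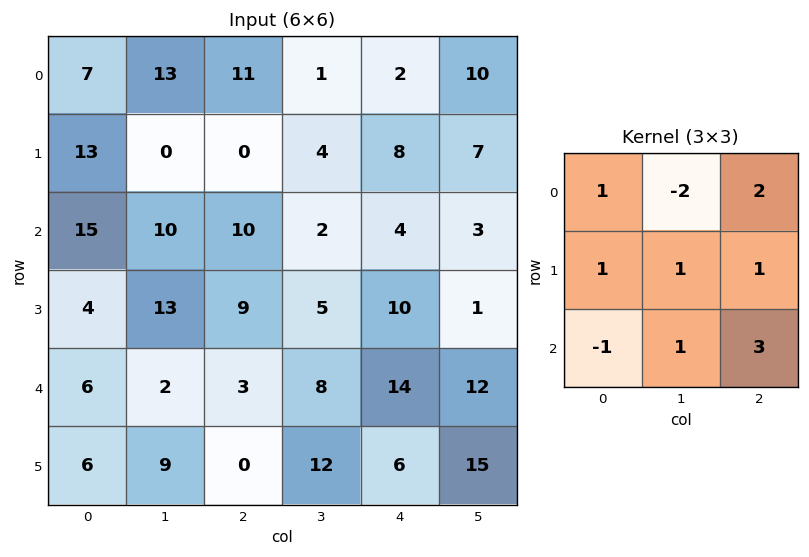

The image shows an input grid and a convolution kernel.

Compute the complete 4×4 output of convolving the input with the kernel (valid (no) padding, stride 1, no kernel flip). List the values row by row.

Output[0,0]: The receptive field on the input at this output position is [7 13 11 / 13 0 0 / 15 10 10]. Elementwise product with the kernel and sum: 7·1 + 13·-2 + 11·2 + 13·1 + 0·1 + 0·1 + 15·-1 + 10·1 + 10·3.

41 3 29 47
84 41 50 19
46 46 85 58
10 45 74 60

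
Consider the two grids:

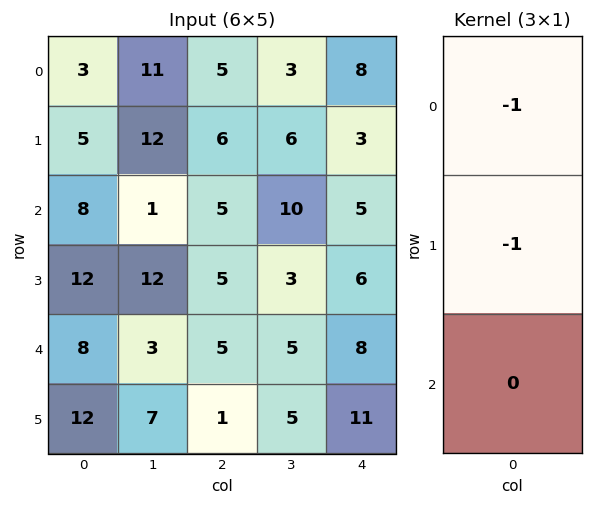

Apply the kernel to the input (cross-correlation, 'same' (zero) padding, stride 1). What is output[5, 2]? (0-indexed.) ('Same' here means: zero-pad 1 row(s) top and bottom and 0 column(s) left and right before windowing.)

-6

The receptive field on the zero-padded input at this output position is [5 / 1 / 0]. Elementwise product with the kernel and sum: 5·-1 + 1·-1.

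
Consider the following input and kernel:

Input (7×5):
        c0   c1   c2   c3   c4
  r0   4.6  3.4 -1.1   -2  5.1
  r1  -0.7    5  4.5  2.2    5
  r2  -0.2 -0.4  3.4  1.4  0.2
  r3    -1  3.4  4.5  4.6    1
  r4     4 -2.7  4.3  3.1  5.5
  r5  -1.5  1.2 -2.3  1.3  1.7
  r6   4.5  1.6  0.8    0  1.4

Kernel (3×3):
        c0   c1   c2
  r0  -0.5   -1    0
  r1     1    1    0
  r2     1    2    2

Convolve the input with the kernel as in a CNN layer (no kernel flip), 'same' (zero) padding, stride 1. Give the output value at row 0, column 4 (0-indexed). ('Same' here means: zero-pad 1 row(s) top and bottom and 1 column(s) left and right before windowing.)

The receptive field on the zero-padded input at this output position is [0 0 0 / -2 5.1 0 / 2.2 5 0]. Elementwise product with the kernel and sum: 0·-0.5 + 0·-1 + -2·1 + 5.1·1 + 2.2·1 + 5·2 + 0·2.

15.3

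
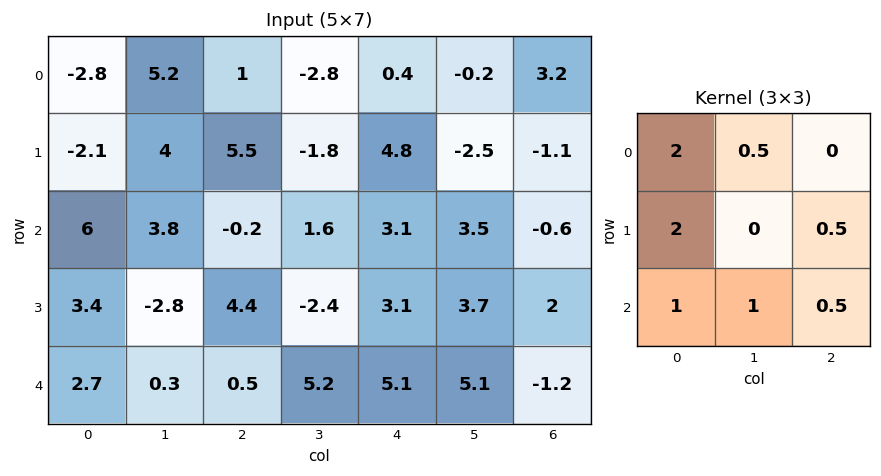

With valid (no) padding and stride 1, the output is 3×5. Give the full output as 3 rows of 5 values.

5.25 22.4 16.95 -3.8 16.05
12.5 19.55 14.8 6.3 22.05
26.15 4.1 19 14.65 24.75

Output[0,0]: The receptive field on the input at this output position is [-2.8 5.2 1 / -2.1 4 5.5 / 6 3.8 -0.2]. Elementwise product with the kernel and sum: -2.8·2 + 5.2·0.5 + -2.1·2 + 5.5·0.5 + 6·1 + 3.8·1 + -0.2·0.5.
Output[0,1]: The receptive field on the input at this output position is [5.2 1 -2.8 / 4 5.5 -1.8 / 3.8 -0.2 1.6]. Elementwise product with the kernel and sum: 5.2·2 + 1·0.5 + 4·2 + -1.8·0.5 + 3.8·1 + -0.2·1 + 1.6·0.5.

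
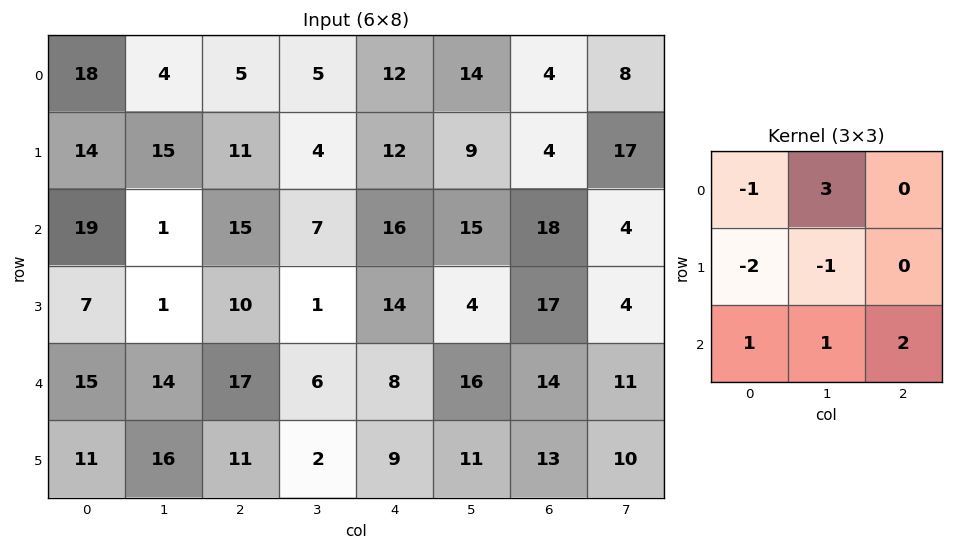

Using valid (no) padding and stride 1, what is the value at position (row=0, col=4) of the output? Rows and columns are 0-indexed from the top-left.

64

The receptive field on the input at this output position is [12 14 4 / 12 9 4 / 16 15 18]. Elementwise product with the kernel and sum: 12·-1 + 14·3 + 12·-2 + 9·-1 + 16·1 + 15·1 + 18·2.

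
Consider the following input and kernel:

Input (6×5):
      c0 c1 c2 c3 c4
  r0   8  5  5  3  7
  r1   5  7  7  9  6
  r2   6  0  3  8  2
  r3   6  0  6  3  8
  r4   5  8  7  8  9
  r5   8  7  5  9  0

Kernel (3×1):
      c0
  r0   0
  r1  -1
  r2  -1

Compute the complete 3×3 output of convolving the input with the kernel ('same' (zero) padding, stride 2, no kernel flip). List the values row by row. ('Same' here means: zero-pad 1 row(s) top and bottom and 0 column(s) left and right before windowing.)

-13 -12 -13
-12 -9 -10
-13 -12 -9

Output[0,0]: The receptive field on the zero-padded input at this output position is [0 / 8 / 5]. Elementwise product with the kernel and sum: 8·-1 + 5·-1.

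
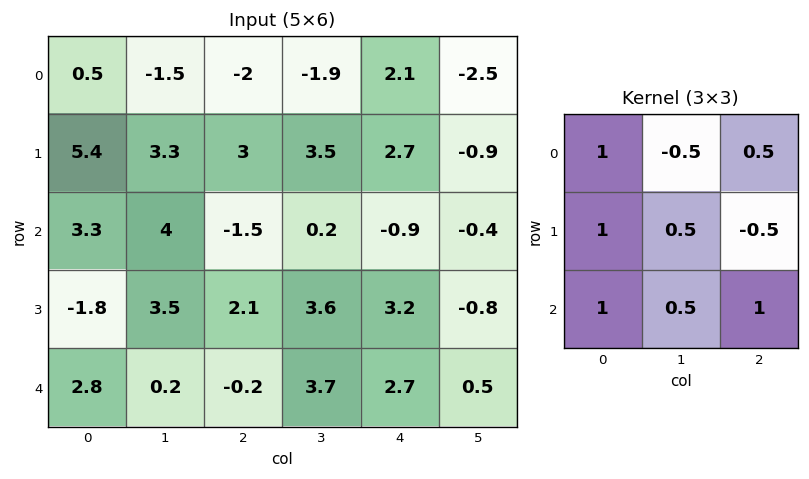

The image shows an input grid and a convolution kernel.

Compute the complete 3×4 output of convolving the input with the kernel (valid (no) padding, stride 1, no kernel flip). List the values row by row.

Output[0,0]: The receptive field on the input at this output position is [0.5 -1.5 -2 / 5.4 3.3 3 / 3.3 4 -1.5]. Elementwise product with the kernel and sum: 0.5·1 + -1.5·-0.5 + -2·0.5 + 5.4·1 + 3.3·0.5 + 3·-0.5 + 3.3·1 + 4·0.5 + -1.5·1.

9.6 5.05 1.1 0.45
13.35 14.85 8.75 6.05
2.15 11.4 4.6 11.6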